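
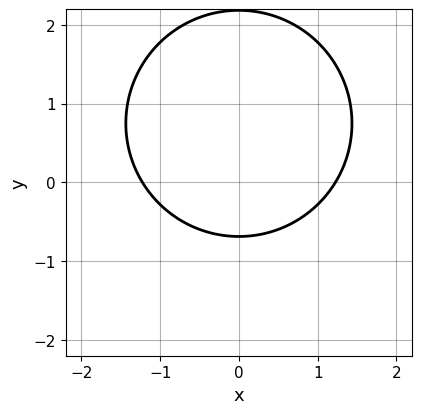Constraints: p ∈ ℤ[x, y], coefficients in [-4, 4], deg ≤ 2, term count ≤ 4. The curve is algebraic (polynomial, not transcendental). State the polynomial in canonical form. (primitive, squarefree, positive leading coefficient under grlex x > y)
First, the degree is 2 — the shape is more complex than any degree-1 curve.
Next, symmetries: mirror symmetry x ↦ −x ⇒ only even powers of x.
Finally, these observations pin down the coefficients.

2*x^2 + 2*y^2 - 3*y - 3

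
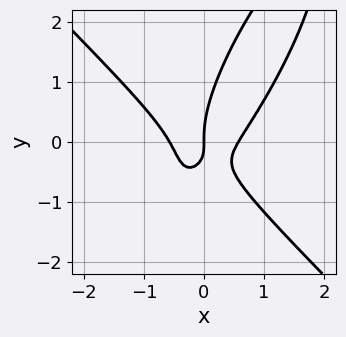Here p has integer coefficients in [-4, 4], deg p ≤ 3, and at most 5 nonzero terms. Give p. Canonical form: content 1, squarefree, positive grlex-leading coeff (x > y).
3*x^3 - 2*x*y^2 + y^3 - 2*x*y - x

(a) The degree is 3 — the shape is more complex than any degree-2 curve.
(b) From the visible intercepts: it crosses the x-axis at the gridline x = 0; it meets the y-axis at y = 0 (among the integer gridlines).
(c) Together with the visible shape, these determine p as stated.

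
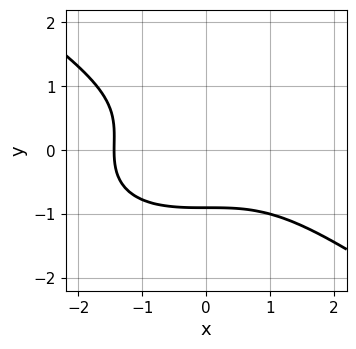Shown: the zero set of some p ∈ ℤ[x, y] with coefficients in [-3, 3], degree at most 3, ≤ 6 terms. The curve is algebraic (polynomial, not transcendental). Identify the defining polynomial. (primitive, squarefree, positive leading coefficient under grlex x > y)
x^3 + 3*y^3 - y^2 + 3

Degree: the shape is more complex than any degree-2 curve, so deg p = 3.
Solving for integer coefficients yields p as stated.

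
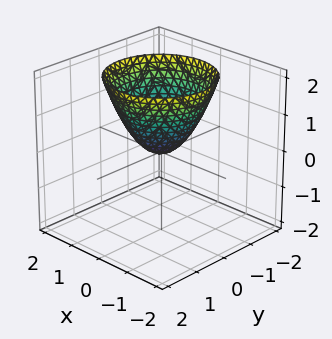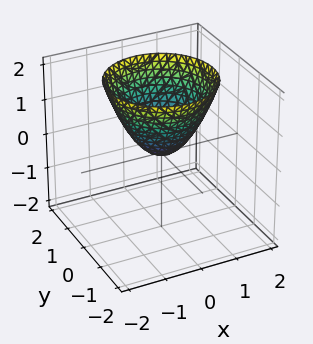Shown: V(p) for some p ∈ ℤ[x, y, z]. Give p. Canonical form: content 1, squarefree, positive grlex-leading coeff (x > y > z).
First, the degree is 2 — a paraboloid; a quadric.
Next, by symmetry, the z-axis is an axis of rotation, so x and y enter only as x² + y².
Next, against the integer gridlines: one y-axis crossing is at y = 0; it crosses the z-axis at the gridline z = 0; it crosses the x-axis at the gridline x = 0.
Finally, matching integer coefficients to the picture gives p.

x^2 + y^2 - z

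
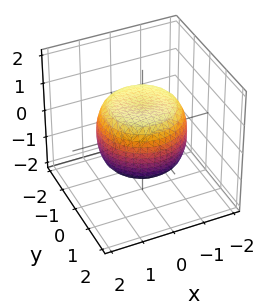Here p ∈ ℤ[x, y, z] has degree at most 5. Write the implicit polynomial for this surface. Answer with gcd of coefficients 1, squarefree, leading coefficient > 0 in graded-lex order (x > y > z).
First, degree: a generic line meets the surface in up to 4 points, so deg p = 4.
Then, by symmetry, the z-axis is an axis of rotation, so x and y enter only as x² + y².
Next, from the visible intercepts: the z-axis gridline crossings are at z ∈ {-1, 1}; a circular section at z = 0 has radius between 1 and 2.
Finally, fitting integer coefficients to these (and the overall shape) gives p.

2*x^4 + 4*x^2*y^2 + 2*y^4 - 2*x^2 - 2*y^2 + 3*z^2 - 3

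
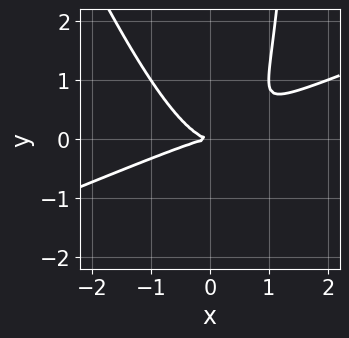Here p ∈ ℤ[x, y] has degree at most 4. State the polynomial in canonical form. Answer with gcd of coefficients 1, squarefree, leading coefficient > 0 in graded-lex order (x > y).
x^3 - 2*x^2*y - x*y^2 + 2*y^2

First, deg p = 3.
Next, from the visible intercepts: it crosses the x-axis at the gridline x = 0; it crosses the y-axis at the gridline y = 0.
Finally, matching integer coefficients to the picture gives p.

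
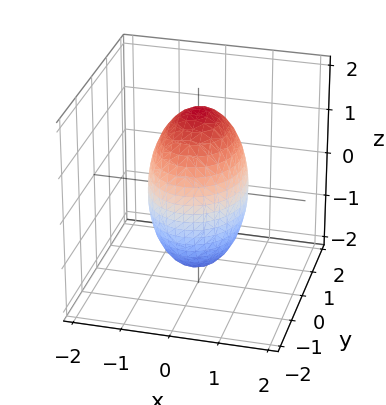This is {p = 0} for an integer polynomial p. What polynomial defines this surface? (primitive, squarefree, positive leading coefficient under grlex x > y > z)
The degree is 2 — bounded and convex; a quadric.
Symmetries: the z ↦ −z reflection is a symmetry, so z appears only in even powers; mirror symmetry y ↦ −y ⇒ only even powers of y; the x ↦ −x reflection is a symmetry, so x appears only in even powers.
Observable constraints: the x-axis gridline crossings are at x ∈ {-1, 1}.
Solving for integer coefficients yields p as stated.

3*x^2 + 2*y^2 + z^2 - 3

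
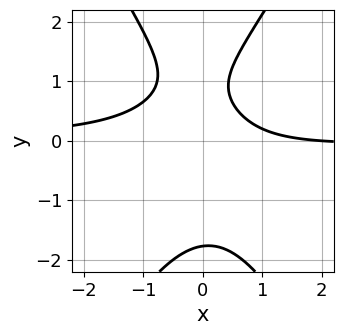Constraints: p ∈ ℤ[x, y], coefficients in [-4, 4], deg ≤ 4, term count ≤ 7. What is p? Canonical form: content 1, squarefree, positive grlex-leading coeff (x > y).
3*x^2*y - y^3 + x + 2*y - 2

First, degree: the shape is more complex than any degree-2 curve, so deg p = 3.
Then, reading off the gridlines: it crosses the x-axis at the gridline x = 2.
Finally, putting this together gives p.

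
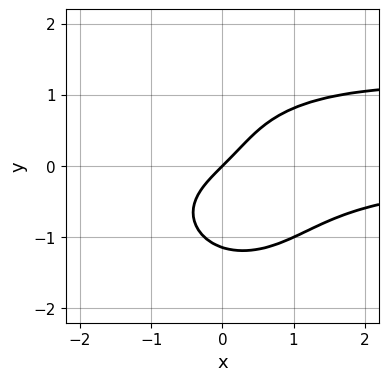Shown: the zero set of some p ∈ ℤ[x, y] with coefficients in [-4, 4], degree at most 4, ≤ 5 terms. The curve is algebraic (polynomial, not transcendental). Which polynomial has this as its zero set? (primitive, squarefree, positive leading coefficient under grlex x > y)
2*x^2*y^2 + 2*y^4 - 2*x^2*y - 3*x + 3*y

(a) deg p = 4. The shape is more complex than any degree-3 curve.
(b) Reading off the gridlines: it crosses the y-axis at the gridline y = 0; one x-axis crossing is at x = 0.
(c) Putting this together gives p.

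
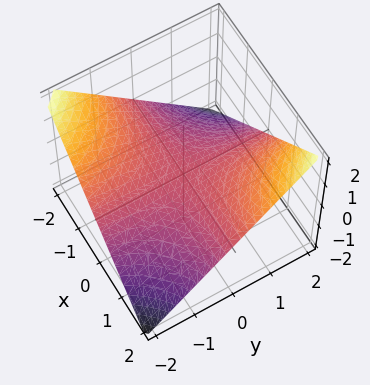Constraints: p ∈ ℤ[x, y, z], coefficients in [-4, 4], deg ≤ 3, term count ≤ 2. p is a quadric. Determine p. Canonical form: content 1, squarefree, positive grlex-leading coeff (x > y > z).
x*y - 2*z

1. deg p = 2. A hyperbolic paraboloid; a quadric.
2. Observable constraints: one z-axis crossing is at z = 0; every point of the x-axis in the box is on the surface; every point of the y-axis in the box is on the surface.
3. Solving for integer coefficients yields p as stated.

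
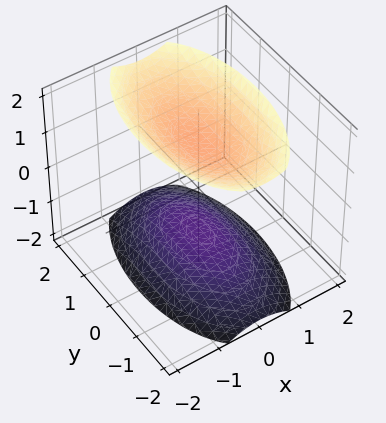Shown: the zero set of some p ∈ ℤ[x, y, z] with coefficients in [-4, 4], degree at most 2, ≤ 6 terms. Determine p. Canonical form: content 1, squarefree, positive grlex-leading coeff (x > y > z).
1. I count 2 distinct pieces.
2. deg p = 2.
3. Symmetries: the y ↦ −y reflection is a symmetry, so y appears only in even powers; the x ↦ −x reflection is a symmetry, so x appears only in even powers; the z ↦ −z reflection is a symmetry, so z appears only in even powers.
4. Observable constraints: the surface avoids every integer y-axis point in the box; it misses every integer gridline on the x-axis.
5. The integer polynomial consistent with all of this is the stated p.

3*x^2 + y^2 - 2*z^2 + 3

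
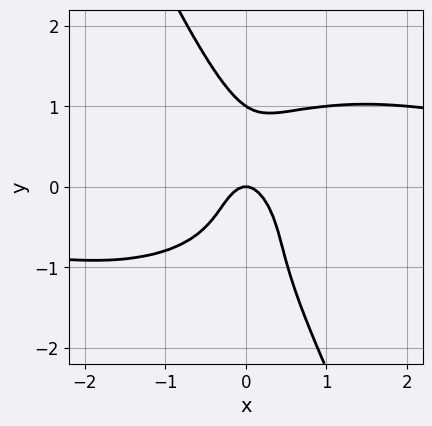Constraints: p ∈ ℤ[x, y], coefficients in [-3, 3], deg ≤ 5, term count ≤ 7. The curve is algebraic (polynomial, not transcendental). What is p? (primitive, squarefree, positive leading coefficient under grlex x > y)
The degree is 4 — a generic line meets the curve in up to 4 points.
Against the integer gridlines: it meets the x-axis at x = 0 (among the integer gridlines); among the integer gridlines, it crosses the y-axis at y ∈ {0, 1}.
Assembling these constraints gives the stated polynomial.

x^3*y + 2*x*y^3 + y^4 - 3*x^2 - y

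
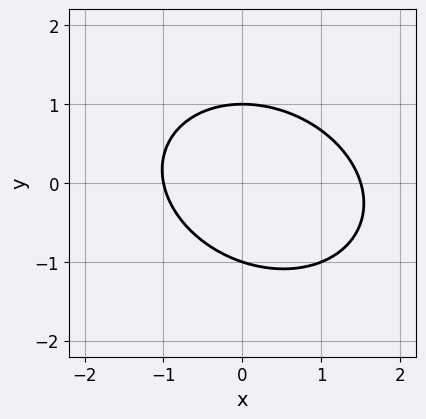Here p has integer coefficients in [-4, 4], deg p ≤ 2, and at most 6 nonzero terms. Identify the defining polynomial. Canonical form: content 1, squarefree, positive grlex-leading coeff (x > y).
2*x^2 + x*y + 3*y^2 - x - 3

(a) The degree is 2 — no degree-1 curve has this shape.
(b) Checking where it meets the axes: one x-axis crossing is at x = -1; among the integer gridlines, it crosses the y-axis at y ∈ {-1, 1}.
(c) Fitting integer coefficients to these (and the overall shape) gives p.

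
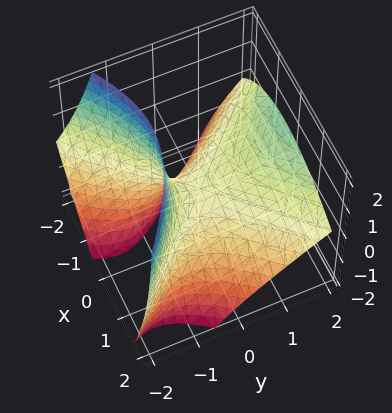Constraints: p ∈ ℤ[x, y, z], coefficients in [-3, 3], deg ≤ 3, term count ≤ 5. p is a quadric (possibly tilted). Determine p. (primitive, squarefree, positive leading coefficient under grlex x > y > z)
2*x^2 + x*z - 2*y^2 + 3*y*z + 3*z

(a) deg p = 2. A generic line meets the surface in up to 2 points.
(b) Observable constraints: one y-axis crossing is at y = 0; one x-axis crossing is at x = 0; it crosses the z-axis at the gridline z = 0.
(c) Fitting integer coefficients to these (and the overall shape) gives p.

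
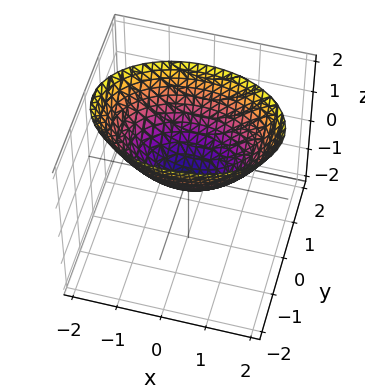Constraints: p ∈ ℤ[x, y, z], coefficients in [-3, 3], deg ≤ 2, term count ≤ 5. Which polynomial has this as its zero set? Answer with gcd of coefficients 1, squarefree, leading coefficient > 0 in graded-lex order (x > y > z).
(a) The degree is 2 — a single bowl opening along one axis; a quadric.
(b) Symmetries: it's symmetric under x → −x, forcing even powers of x; it's symmetric under y → −y, forcing even powers of y.
(c) Observable constraints: one z-axis crossing is at z = 0; it crosses the y-axis at the gridline y = 0.
(d) These observations pin down the coefficients.

x^2 + 2*y^2 - 2*z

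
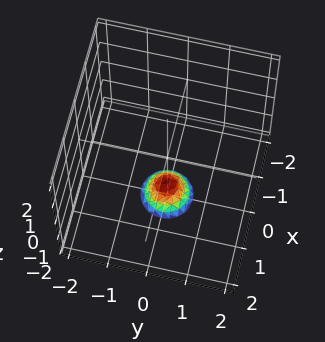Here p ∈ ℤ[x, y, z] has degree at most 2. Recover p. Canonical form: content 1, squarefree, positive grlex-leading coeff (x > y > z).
1. Degree: no degree-1 surface has this shape, so deg p = 2.
2. Symmetry: every cross-section ⟂ z is a circle, so x, y appear only via x² + y².
3. Checking where it meets the axes: a circular section at z = -2 has radius between 0 and 1; it misses every integer gridline on the x-axis; it misses every integer gridline on the y-axis.
4. Solving for integer coefficients yields p as stated.

3*x^2 + 3*y^2 + 2*z + 3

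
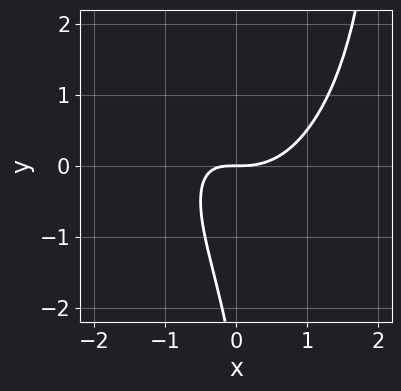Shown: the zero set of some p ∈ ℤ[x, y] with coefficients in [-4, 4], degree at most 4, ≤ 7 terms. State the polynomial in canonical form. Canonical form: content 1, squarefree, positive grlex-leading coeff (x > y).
1. deg p = 3. No degree-2 curve has this shape.
2. Against the integer gridlines: one x-axis crossing is at x = 0; it crosses the y-axis at the gridline y = 0.
3. These observations pin down the coefficients.

3*x^3 + x*y^2 - 3*x*y - y^2 - 3*y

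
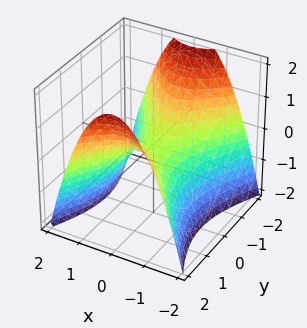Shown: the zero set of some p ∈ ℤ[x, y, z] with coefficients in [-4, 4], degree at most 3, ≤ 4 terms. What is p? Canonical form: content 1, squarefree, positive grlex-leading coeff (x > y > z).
First, the degree is 2 — a saddle surface; a quadric.
Then, symmetries: the y ↦ −y reflection is a symmetry, so y appears only in even powers; the x ↦ −x reflection is a symmetry, so x appears only in even powers.
Then, reading off the gridlines: it meets the y-axis at y = 0 (among the integer gridlines); one x-axis crossing is at x = 0.
Finally, matching integer coefficients to the picture gives p.

2*x^2 - y^2 + 2*z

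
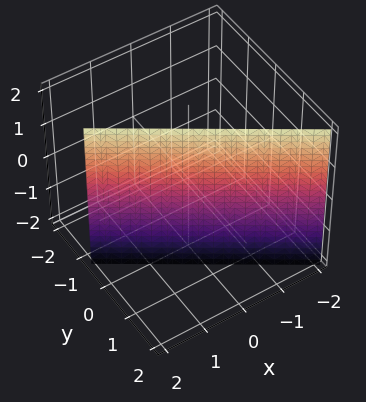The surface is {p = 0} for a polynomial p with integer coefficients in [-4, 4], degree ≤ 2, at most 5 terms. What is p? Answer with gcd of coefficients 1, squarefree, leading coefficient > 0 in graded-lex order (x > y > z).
First, the degree is 1 — every cross-section is a straight line — this is a plane.
Next, from the visible intercepts: it misses every integer gridline on the z-axis; it crosses the x-axis at the gridline x = 1.
Finally, solving for integer coefficients yields p as stated.

2*x + 3*y - 2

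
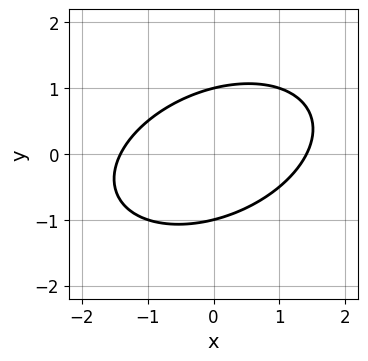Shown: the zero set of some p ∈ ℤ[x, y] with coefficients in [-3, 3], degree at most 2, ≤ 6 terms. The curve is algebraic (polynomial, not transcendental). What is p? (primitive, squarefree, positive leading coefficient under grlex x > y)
(a) Degree: a generic line meets the curve in up to 2 points, so deg p = 2.
(b) Checking where it meets the axes: among the integer gridlines, it crosses the y-axis at y ∈ {-1, 1}.
(c) Matching integer coefficients to the picture gives p.

x^2 - x*y + 2*y^2 - 2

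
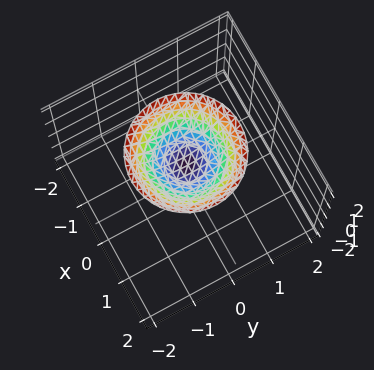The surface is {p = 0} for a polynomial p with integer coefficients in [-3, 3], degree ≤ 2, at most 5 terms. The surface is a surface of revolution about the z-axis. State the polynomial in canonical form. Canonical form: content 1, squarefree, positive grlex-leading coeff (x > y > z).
2*x^2 + 2*y^2 - 3*z + 3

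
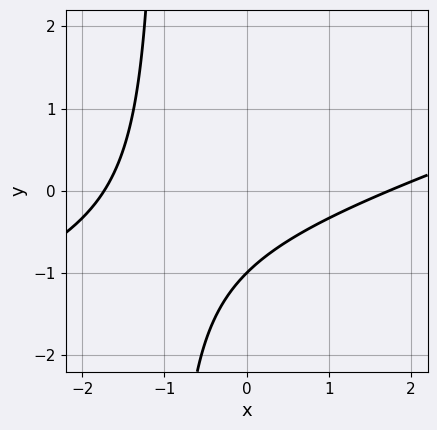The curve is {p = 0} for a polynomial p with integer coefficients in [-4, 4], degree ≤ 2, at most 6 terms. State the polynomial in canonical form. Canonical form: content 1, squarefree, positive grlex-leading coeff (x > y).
x^2 - 3*x*y - 3*y - 3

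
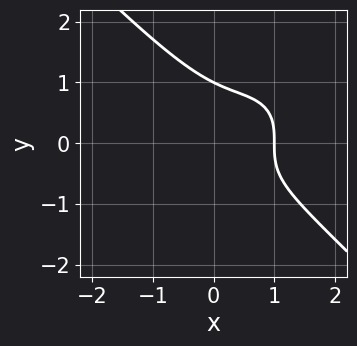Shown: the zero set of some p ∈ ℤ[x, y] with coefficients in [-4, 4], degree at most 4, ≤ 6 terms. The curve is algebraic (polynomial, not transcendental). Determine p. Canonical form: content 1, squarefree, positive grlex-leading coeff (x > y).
2*x^3 + 2*y^3 - 3*x^2 + 3*x - 2

deg p = 3. A generic line meets the curve in up to 3 points.
Checking where it meets the axes: it crosses the x-axis at the gridline x = 1; it crosses the y-axis at the gridline y = 1.
These observations pin down the coefficients.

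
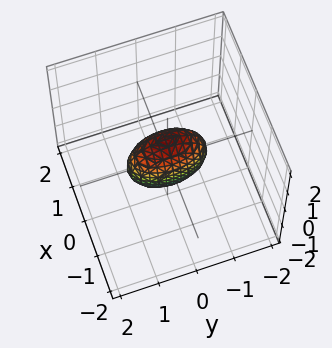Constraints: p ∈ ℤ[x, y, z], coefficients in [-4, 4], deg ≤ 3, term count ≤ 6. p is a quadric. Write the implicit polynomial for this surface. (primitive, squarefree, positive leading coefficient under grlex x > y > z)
First, degree: bounded and convex; a quadric, so deg p = 2.
Then, symmetries: it's symmetric under y → −y, forcing even powers of y; mirror symmetry x ↦ −x ⇒ only even powers of x; the z ↦ −z reflection is a symmetry, so z appears only in even powers.
Next, observable constraints: among the integer gridlines, it crosses the z-axis at z ∈ {-1, 1}; among the integer gridlines, it crosses the y-axis at y ∈ {-1, 1}.
Finally, assembling these constraints gives the stated polynomial.

3*x^2 + y^2 + z^2 - 1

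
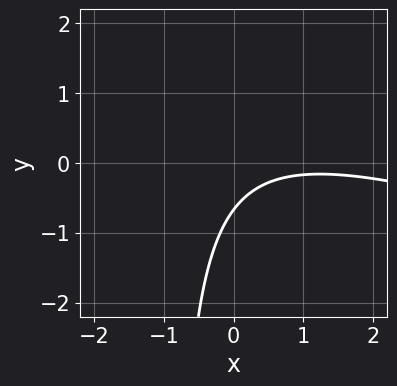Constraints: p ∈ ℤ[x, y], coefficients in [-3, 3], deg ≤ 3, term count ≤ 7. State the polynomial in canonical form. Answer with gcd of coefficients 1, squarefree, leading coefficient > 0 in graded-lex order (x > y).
x^2 + 3*x*y - 2*x + 3*y + 2

First, the degree is 2 — a generic line meets the curve in up to 2 points.
Next, from the visible intercepts: no x-intercept at any integer in the box.
Finally, these observations pin down the coefficients.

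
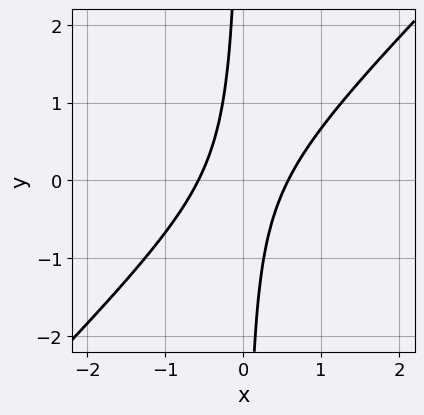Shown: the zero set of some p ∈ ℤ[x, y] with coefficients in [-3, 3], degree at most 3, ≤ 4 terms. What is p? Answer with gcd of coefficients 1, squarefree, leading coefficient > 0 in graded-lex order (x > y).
3*x^2 - 3*x*y - 1

First, deg p = 2. A generic line meets the curve in up to 2 points.
Next, from the axis intercepts and sections: the curve avoids every integer y-axis point in the box.
Finally, the integer polynomial consistent with all of this is the stated p.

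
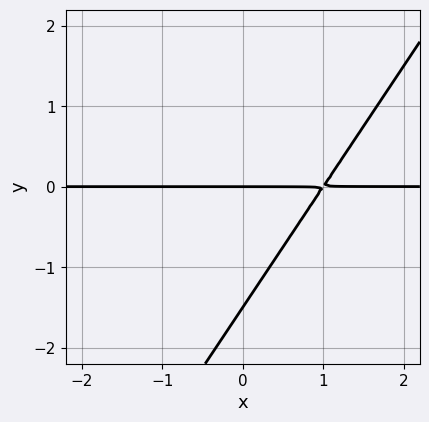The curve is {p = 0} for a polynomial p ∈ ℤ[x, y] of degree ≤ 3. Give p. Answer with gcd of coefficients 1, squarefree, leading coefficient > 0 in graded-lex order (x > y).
3*x*y - 2*y^2 - 3*y

First, degree: no degree-1 curve has this shape, so deg p = 2.
Then, observable constraints: one y-axis crossing is at y = 0; every point of the x-axis in the box is on the curve.
Finally, together with the visible shape, these determine p as stated.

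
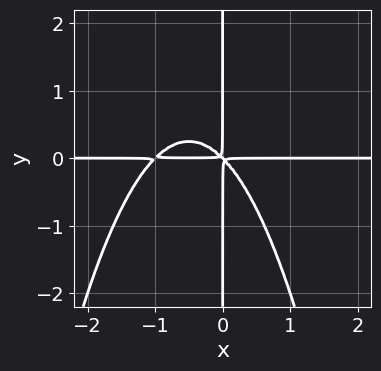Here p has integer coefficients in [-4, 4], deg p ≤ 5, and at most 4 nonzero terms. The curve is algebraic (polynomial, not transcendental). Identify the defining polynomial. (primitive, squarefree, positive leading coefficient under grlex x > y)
x^3*y + x^2*y + x*y^2

(a) The degree is 4 — no degree-3 curve has this shape.
(b) From the axis intercepts and sections: every point of the x-axis in the box is on the curve; the visible y-axis segment lies entirely on the curve.
(c) Together with the visible shape, these determine p as stated.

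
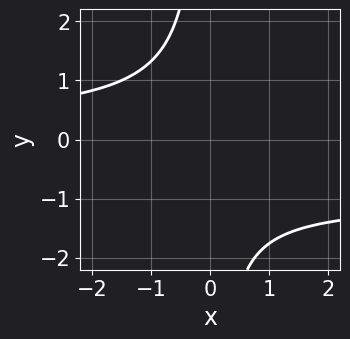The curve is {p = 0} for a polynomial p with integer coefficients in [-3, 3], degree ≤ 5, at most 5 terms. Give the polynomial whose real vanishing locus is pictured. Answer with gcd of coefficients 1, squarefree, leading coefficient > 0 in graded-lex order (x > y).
1. The degree is 4 — the shape is more complex than any degree-3 curve.
2. Observable constraints: it misses every integer gridline on the x-axis; it misses every integer gridline on the y-axis.
3. Matching integer coefficients to the picture gives p.

x*y^3 + x*y^2 + y^2 + y + 1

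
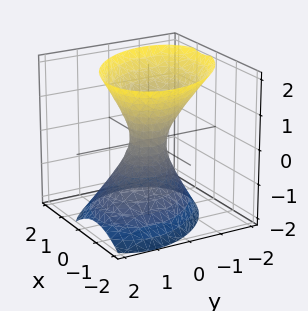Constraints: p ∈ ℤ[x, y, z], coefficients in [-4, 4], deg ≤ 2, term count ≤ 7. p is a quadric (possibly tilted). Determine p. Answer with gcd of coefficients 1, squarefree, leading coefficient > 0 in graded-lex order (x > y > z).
deg p = 2. The shape is more complex than any degree-1 surface.
Observable constraints: no z-intercept at any integer in the box.
Fitting integer coefficients to these (and the overall shape) gives p.

3*x^2 + 2*x*y + 3*y^2 + y*z - 2*z^2 - 1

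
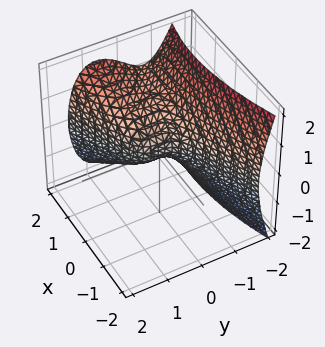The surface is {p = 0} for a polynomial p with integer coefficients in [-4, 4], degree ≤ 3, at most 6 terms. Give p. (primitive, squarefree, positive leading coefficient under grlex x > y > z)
x^2*y - 3*y^3 - 2*z^2 + 2*x

First, degree: no degree-2 surface has this shape, so deg p = 3.
Next, checking where it meets the axes: it meets the z-axis at z = 0 (among the integer gridlines); one y-axis crossing is at y = 0; one x-axis crossing is at x = 0.
Finally, together with the visible shape, these determine p as stated.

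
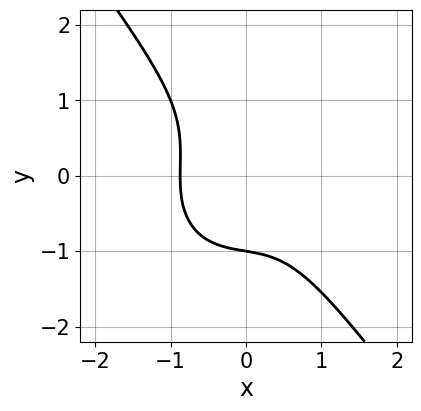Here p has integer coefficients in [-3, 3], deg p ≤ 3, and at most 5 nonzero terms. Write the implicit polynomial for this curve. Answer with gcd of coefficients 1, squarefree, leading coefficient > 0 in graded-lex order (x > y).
First, degree: a generic line meets the curve in up to 3 points, so deg p = 3.
Next, reading off the gridlines: it meets the y-axis at y = -1 (among the integer gridlines).
Finally, fitting integer coefficients to these (and the overall shape) gives p.

3*x^3 + x*y^2 + 2*y^3 + 2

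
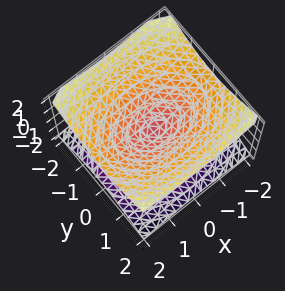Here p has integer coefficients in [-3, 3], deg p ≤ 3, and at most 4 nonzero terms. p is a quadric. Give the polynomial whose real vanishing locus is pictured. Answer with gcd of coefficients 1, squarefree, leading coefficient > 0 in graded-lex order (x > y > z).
Degree: two nappes meeting at a single point; a quadric, so deg p = 2.
Symmetries: the z ↦ −z reflection is a symmetry, so z appears only in even powers; it's symmetric under x → −x, forcing even powers of x; mirror symmetry y ↦ −y ⇒ only even powers of y.
Reading off the gridlines: it crosses the z-axis at the gridline z = 0; it meets the x-axis at x = 0 (among the integer gridlines).
Fitting integer coefficients to these (and the overall shape) gives p.

x^2 + 2*y^2 - 3*z^2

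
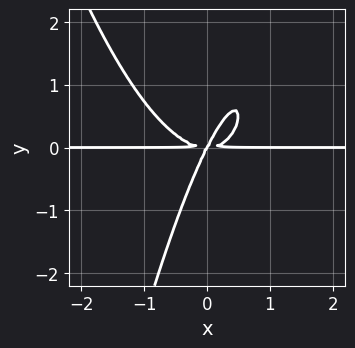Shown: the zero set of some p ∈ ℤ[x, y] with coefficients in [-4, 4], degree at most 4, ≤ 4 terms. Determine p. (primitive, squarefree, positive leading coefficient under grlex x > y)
First, degree: the shape is more complex than any degree-3 curve, so deg p = 4.
Next, reading off the gridlines: the visible x-axis segment lies entirely on the curve; one y-axis crossing is at y = 0.
Finally, assembling these constraints gives the stated polynomial.

2*x^3*y - 2*x*y^2 + y^3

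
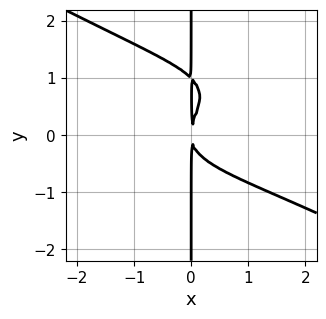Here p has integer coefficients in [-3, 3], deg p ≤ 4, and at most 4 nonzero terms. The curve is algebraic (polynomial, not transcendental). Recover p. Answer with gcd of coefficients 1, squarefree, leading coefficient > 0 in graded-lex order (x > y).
x^3*y - 3*x*y^3 + 3*x*y^2 - 3*x^2

First, the degree is 4 — no degree-3 curve has this shape.
Then, reading off the gridlines: every point of the y-axis in the box is on the curve.
Finally, fitting integer coefficients to these (and the overall shape) gives p.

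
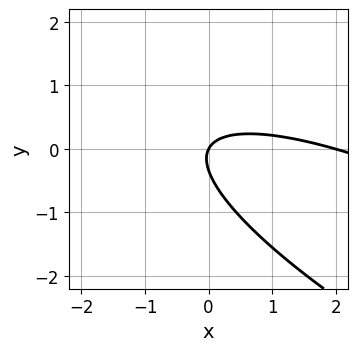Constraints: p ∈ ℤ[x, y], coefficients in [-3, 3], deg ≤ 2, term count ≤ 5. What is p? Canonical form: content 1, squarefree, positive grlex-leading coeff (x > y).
x^2 + 3*x*y + 3*y^2 - 2*x + y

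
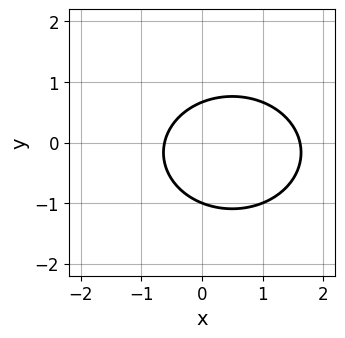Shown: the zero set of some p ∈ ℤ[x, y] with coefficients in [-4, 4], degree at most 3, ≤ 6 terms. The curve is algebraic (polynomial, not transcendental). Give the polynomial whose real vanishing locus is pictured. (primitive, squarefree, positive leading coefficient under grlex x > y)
First, degree: no degree-1 curve has this shape, so deg p = 2.
Next, reading off the gridlines: it meets the y-axis at y = -1 (among the integer gridlines).
Finally, together with the visible shape, these determine p as stated.

2*x^2 + 3*y^2 - 2*x + y - 2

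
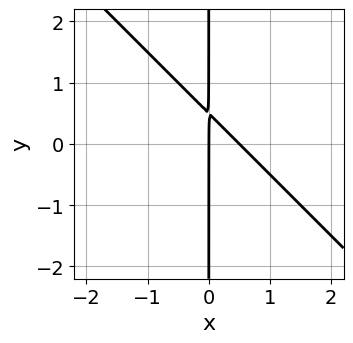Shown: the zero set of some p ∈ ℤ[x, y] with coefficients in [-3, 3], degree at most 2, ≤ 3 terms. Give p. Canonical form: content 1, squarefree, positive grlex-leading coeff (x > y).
2*x^2 + 2*x*y - x

(a) The degree is 2 — the shape is more complex than any degree-1 curve.
(b) Reading off the gridlines: it meets the x-axis at x = 0 (among the integer gridlines); the visible y-axis segment lies entirely on the curve.
(c) These observations pin down the coefficients.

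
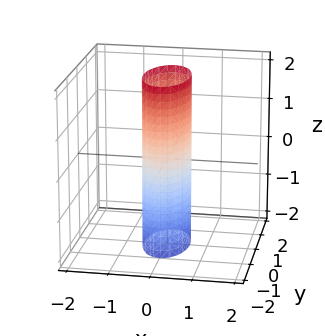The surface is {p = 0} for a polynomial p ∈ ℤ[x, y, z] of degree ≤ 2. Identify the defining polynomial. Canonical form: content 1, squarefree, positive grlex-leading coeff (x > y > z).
3*x^2 + y^2 - 1

1. The degree is 2 — a cylinder; a quadric.
2. Symmetries: the x ↦ −x reflection is a symmetry, so x appears only in even powers; it's symmetric under y → −y, forcing even powers of y; mirror symmetry z ↦ −z ⇒ only even powers of z.
3. Observable constraints: the surface avoids every integer z-axis point in the box; among the integer gridlines, it crosses the y-axis at y ∈ {-1, 1}.
4. Assembling these constraints gives the stated polynomial.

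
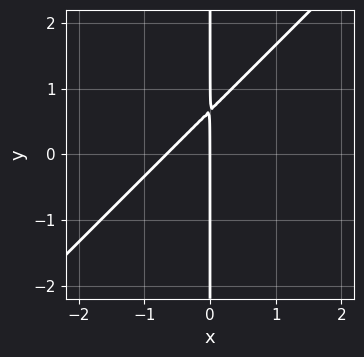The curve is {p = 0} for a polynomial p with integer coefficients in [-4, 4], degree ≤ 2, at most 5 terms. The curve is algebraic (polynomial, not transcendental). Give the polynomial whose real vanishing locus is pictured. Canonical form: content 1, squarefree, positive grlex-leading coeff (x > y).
(a) Degree: the shape is more complex than any degree-1 curve, so deg p = 2.
(b) From the axis intercepts and sections: one x-axis crossing is at x = 0; the visible y-axis segment lies entirely on the curve.
(c) Matching integer coefficients to the picture gives p.

3*x^2 - 3*x*y + 2*x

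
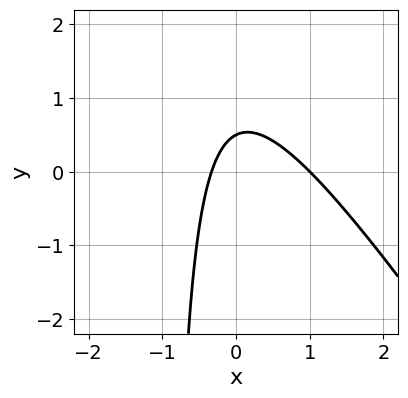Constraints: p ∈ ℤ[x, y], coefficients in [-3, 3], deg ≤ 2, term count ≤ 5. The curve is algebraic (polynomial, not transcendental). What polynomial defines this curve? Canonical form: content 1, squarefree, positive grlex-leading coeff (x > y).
First, deg p = 2. No degree-1 curve has this shape.
Next, reading off the gridlines: it crosses the x-axis at the gridline x = 1.
Finally, solving for integer coefficients yields p as stated.

3*x^2 + 2*x*y - 2*x + 2*y - 1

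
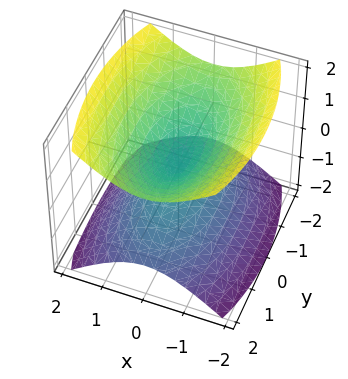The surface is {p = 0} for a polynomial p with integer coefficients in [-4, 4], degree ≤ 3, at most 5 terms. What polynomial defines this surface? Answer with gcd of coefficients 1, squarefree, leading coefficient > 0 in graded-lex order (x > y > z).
3*x^2 + y^2 - 3*z^2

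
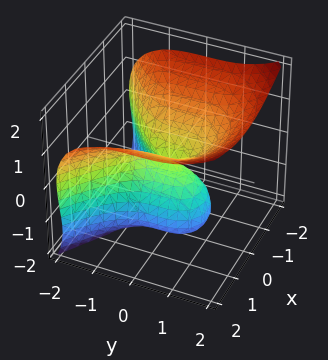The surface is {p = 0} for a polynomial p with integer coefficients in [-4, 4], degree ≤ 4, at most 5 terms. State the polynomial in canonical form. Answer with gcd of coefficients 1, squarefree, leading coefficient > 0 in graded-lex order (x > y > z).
y^3 - z^3 + 2*x^2 - 2*z^2

(a) deg p = 3.
(b) Reading off the gridlines: it crosses the y-axis at the gridline y = 0; among the integer gridlines, it crosses the z-axis at z ∈ {-2, 0}; it meets the x-axis at x = 0 (among the integer gridlines).
(c) Solving for integer coefficients yields p as stated.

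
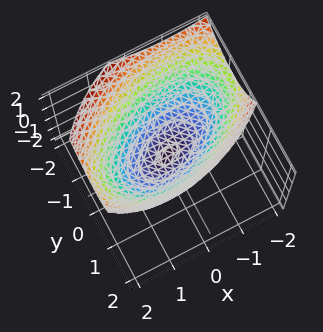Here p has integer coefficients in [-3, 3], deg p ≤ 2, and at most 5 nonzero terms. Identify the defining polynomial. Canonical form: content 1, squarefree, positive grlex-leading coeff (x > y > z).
x^2 - x*y + 2*y^2 + y*z - 3*z

(a) The degree is 2 — a generic line meets the surface in up to 2 points.
(b) Observable constraints: it meets the y-axis at y = 0 (among the integer gridlines); it meets the x-axis at x = 0 (among the integer gridlines); it crosses the z-axis at the gridline z = 0.
(c) Assembling these constraints gives the stated polynomial.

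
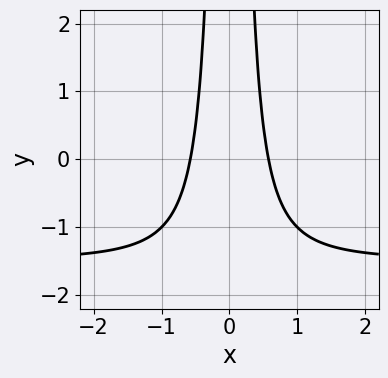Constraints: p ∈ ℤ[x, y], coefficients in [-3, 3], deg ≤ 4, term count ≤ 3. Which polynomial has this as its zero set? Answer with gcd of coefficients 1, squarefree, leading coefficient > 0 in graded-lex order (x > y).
2*x^2*y + 3*x^2 - 1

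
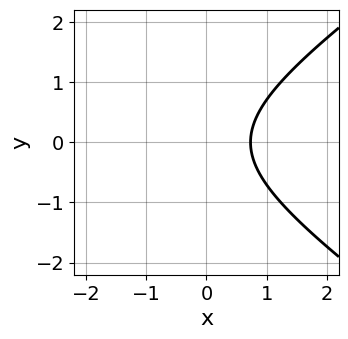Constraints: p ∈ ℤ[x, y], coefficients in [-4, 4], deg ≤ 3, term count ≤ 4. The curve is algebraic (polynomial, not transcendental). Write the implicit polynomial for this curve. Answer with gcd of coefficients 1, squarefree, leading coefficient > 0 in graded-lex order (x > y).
x^2 - 2*y^2 + 2*x - 2

deg p = 2. The shape is more complex than any degree-1 curve.
Symmetries: the y ↦ −y reflection is a symmetry, so y appears only in even powers.
From the visible intercepts: it misses every integer gridline on the y-axis.
Matching integer coefficients to the picture gives p.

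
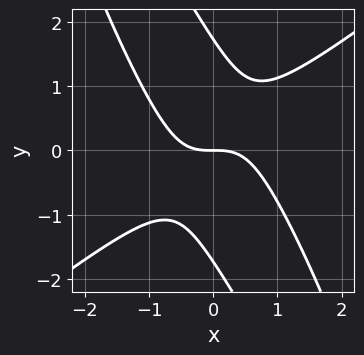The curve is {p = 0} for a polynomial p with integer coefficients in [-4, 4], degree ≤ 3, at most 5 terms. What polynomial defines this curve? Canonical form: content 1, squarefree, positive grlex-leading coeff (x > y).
1. The degree is 3 — the shape is more complex than any degree-2 curve.
2. Checking where it meets the axes: it crosses the y-axis at the gridline y = 0; one x-axis crossing is at x = 0.
3. Fitting integer coefficients to these (and the overall shape) gives p.

3*x^3 - x^2*y - 3*x*y^2 - y^3 + 3*y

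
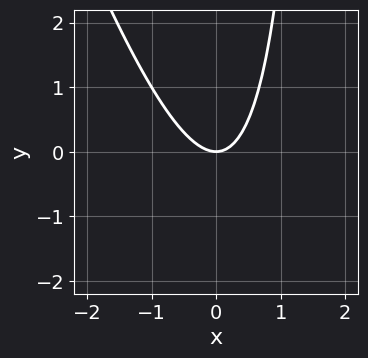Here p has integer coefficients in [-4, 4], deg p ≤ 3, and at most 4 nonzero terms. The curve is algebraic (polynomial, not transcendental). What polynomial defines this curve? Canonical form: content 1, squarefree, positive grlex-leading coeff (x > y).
3*x^2 + x*y - 2*y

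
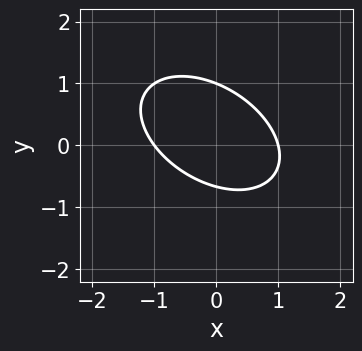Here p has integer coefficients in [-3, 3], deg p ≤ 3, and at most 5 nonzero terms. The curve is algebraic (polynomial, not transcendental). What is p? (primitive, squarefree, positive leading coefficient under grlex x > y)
2*x^2 + 2*x*y + 3*y^2 - y - 2

First, degree: a generic line meets the curve in up to 2 points, so deg p = 2.
Next, from the axis intercepts and sections: one y-axis crossing is at y = 1; the x-axis gridline crossings are at x ∈ {-1, 1}.
Finally, fitting integer coefficients to these (and the overall shape) gives p.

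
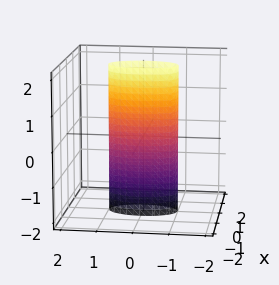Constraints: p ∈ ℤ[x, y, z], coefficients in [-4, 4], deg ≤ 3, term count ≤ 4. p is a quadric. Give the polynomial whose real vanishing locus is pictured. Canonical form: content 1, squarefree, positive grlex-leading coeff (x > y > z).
3*x^2 + y^2 - 1

First, the degree is 2 — a cylinder; a quadric.
Next, symmetries: mirror symmetry z ↦ −z ⇒ only even powers of z; the x ↦ −x reflection is a symmetry, so x appears only in even powers; the y ↦ −y reflection is a symmetry, so y appears only in even powers.
Then, against the integer gridlines: the y-axis gridline crossings are at y ∈ {-1, 1}; no z-intercept at any integer in the box.
Finally, the integer polynomial consistent with all of this is the stated p.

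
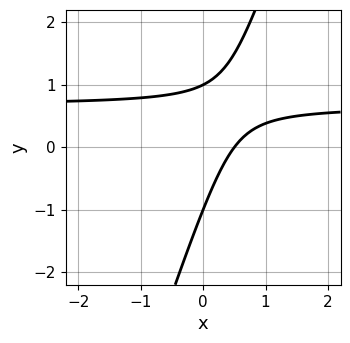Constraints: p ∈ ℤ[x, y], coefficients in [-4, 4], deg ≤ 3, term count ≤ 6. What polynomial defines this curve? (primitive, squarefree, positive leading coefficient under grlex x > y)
3*x*y - y^2 - 2*x + 1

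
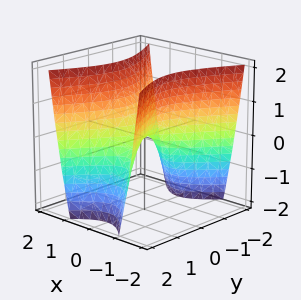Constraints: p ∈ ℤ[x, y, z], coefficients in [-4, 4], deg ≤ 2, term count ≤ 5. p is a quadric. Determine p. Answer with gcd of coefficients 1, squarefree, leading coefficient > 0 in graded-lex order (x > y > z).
2*x^2 - y^2 - z

First, degree: a saddle surface; a quadric, so deg p = 2.
Next, symmetries: it's symmetric under x → −x, forcing even powers of x; it's symmetric under y → −y, forcing even powers of y.
Then, against the integer gridlines: it meets the z-axis at z = 0 (among the integer gridlines); it meets the y-axis at y = 0 (among the integer gridlines); it crosses the x-axis at the gridline x = 0.
Finally, fitting integer coefficients to these (and the overall shape) gives p.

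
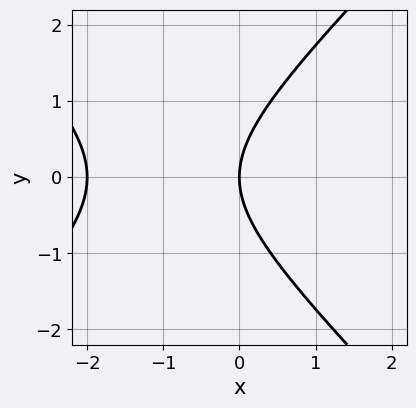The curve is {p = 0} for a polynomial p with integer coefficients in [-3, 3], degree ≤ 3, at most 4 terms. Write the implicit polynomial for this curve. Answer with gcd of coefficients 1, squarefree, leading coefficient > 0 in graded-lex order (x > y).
x^2 - y^2 + 2*x

(a) Degree: no degree-1 curve has this shape, so deg p = 2.
(b) Symmetries: mirror symmetry y ↦ −y ⇒ only even powers of y.
(c) From the visible intercepts: it crosses the y-axis at the gridline y = 0; among the integer gridlines, it crosses the x-axis at x ∈ {-2, 0}.
(d) Together with the visible shape, these determine p as stated.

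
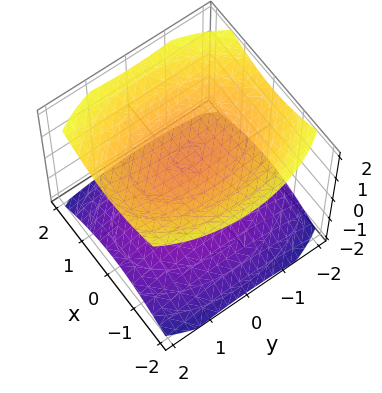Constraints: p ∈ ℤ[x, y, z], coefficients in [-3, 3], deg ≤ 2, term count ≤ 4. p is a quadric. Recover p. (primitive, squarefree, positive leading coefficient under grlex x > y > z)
There are 2 components. They look like related sheets of one shape, so recover p as a whole.
deg p = 2. Two separate bowl-shaped sheets opening away from each other; a quadric.
Symmetries: it's symmetric under x → −x, forcing even powers of x; it's symmetric under z → −z, forcing even powers of z; it's symmetric under y → −y, forcing even powers of y.
From the axis intercepts and sections: the z-axis gridline crossings are at z ∈ {-1, 1}; no x-intercept at any integer in the box; no y-intercept at any integer in the box.
Solving for integer coefficients yields p as stated.

2*x^2 + y^2 - 3*z^2 + 3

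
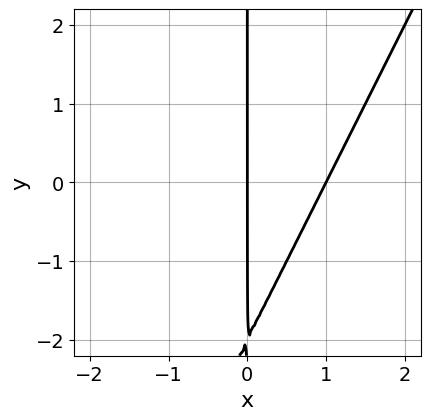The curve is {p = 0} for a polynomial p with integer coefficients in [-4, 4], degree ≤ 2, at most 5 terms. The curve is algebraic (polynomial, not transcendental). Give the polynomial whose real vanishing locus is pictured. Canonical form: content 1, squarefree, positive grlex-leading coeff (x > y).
First, degree: a generic line meets the curve in up to 2 points, so deg p = 2.
Then, reading off the gridlines: the visible y-axis segment lies entirely on the curve; among the integer gridlines, it crosses the x-axis at x ∈ {0, 1}.
Finally, putting this together gives p.

2*x^2 - x*y - 2*x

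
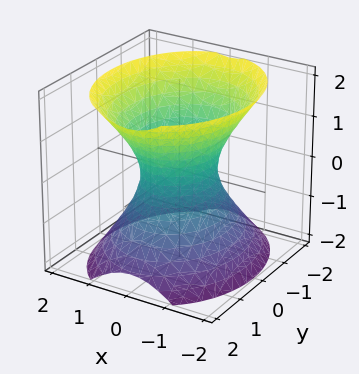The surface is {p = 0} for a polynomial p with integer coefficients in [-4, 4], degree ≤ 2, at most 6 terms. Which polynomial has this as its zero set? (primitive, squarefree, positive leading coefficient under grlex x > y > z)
3*x^2 + 2*y^2 - 2*z^2 - 2

(a) deg p = 2.
(b) Symmetries: it's symmetric under z → −z, forcing even powers of z; mirror symmetry y ↦ −y ⇒ only even powers of y; mirror symmetry x ↦ −x ⇒ only even powers of x.
(c) Against the integer gridlines: the surface avoids every integer z-axis point in the box; the y-axis gridline crossings are at y ∈ {-1, 1}.
(d) Putting this together gives p.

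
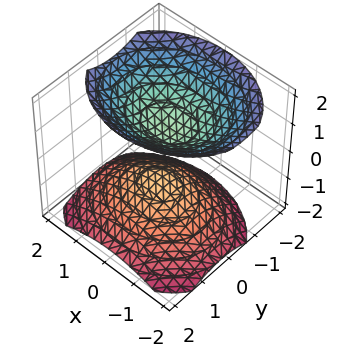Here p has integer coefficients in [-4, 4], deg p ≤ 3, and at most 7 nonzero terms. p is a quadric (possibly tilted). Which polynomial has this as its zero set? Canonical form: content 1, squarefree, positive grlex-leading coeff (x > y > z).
First, I count 2 distinct pieces. Treating them together as one polynomial.
Next, the degree is 2 — no degree-1 surface has this shape.
Then, from the visible intercepts: it misses every integer gridline on the y-axis; the surface avoids every integer x-axis point in the box.
Finally, assembling these constraints gives the stated polynomial.

2*x^2 + 3*y^2 + y*z - 3*z^2 + 2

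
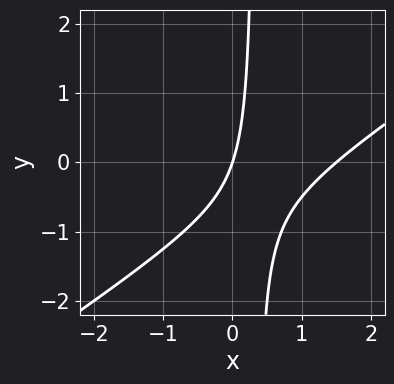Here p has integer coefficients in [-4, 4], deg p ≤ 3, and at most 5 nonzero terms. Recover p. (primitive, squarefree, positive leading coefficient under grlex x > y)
2*x^2 - 3*x*y - 3*x + y

First, deg p = 2. The shape is more complex than any degree-1 curve.
Next, against the integer gridlines: it meets the y-axis at y = 0 (among the integer gridlines); it crosses the x-axis at the gridline x = 0.
Finally, matching integer coefficients to the picture gives p.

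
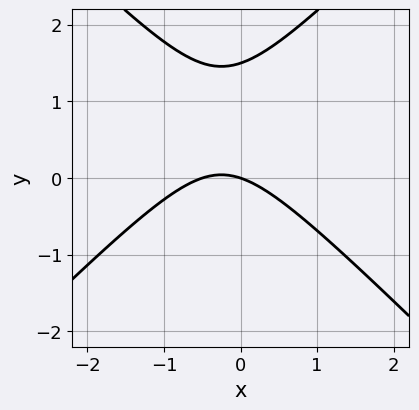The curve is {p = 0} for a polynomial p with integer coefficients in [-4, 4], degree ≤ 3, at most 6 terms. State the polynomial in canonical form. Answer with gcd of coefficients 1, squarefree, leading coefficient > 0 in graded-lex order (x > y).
2*x^2 - 2*y^2 + x + 3*y

1. Degree: a generic line meets the curve in up to 2 points, so deg p = 2.
2. From the axis intercepts and sections: it meets the x-axis at x = 0 (among the integer gridlines); it meets the y-axis at y = 0 (among the integer gridlines).
3. Putting this together gives p.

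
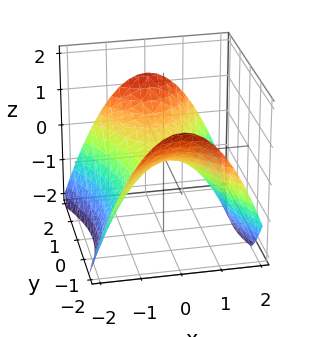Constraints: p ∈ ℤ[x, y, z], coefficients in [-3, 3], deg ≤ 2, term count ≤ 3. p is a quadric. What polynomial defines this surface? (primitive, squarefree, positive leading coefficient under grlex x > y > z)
1. Degree: a saddle surface; a quadric, so deg p = 2.
2. Symmetries: mirror symmetry y ↦ −y ⇒ only even powers of y; mirror symmetry x ↦ −x ⇒ only even powers of x.
3. From the visible intercepts: it meets the y-axis at y = 0 (among the integer gridlines); one z-axis crossing is at z = 0.
4. Assembling these constraints gives the stated polynomial.

2*x^2 - y^2 + 3*z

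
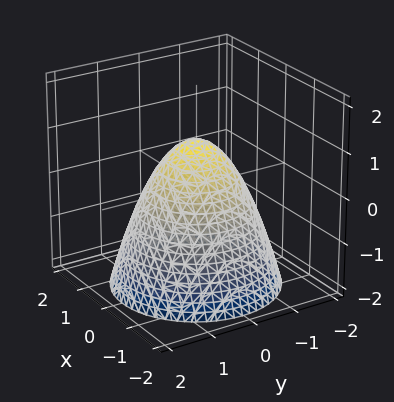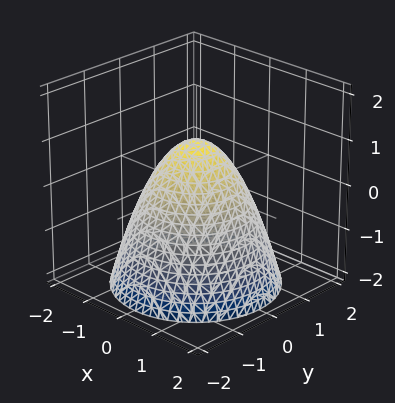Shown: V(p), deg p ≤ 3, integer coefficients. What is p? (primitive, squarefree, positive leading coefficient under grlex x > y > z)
x^2 + y^2 + z - 1

1. Degree: the shape is more complex than any degree-1 surface, so deg p = 2.
2. By symmetry, the surface is invariant under rotation about z: p = q(x² + y², z).
3. From the axis intercepts and sections: the y-axis gridline crossings are at y ∈ {-1, 1}; a circular section at z = 0 has radius exactly 1; the x-axis gridline crossings are at x ∈ {-1, 1}.
4. The integer polynomial consistent with all of this is the stated p. Check: (0, 0, 1) on the z-axis lies on the surface, and p(0, 0, 1) = 0. ✓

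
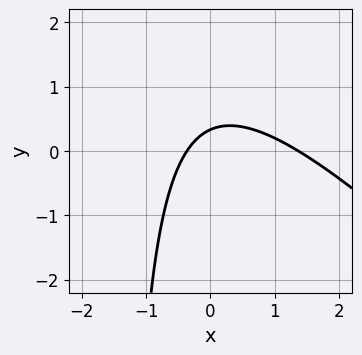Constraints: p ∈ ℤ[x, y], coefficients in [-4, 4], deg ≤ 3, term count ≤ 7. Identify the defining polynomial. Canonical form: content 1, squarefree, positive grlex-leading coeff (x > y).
2*x^2 + 2*x*y - 2*x + 3*y - 1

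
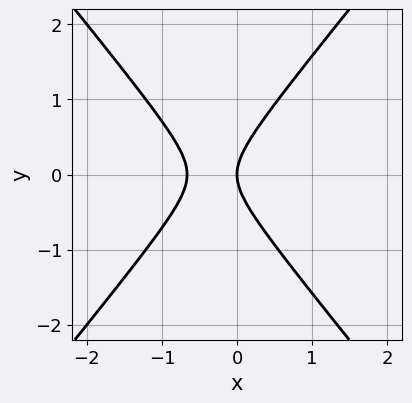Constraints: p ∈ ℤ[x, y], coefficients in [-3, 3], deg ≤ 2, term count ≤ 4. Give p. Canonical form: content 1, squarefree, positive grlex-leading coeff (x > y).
1. deg p = 2. No degree-1 curve has this shape.
2. Symmetries: mirror symmetry y ↦ −y ⇒ only even powers of y.
3. Reading off the gridlines: it crosses the x-axis at the gridline x = 0; it crosses the y-axis at the gridline y = 0.
4. Fitting integer coefficients to these (and the overall shape) gives p.

3*x^2 - 2*y^2 + 2*x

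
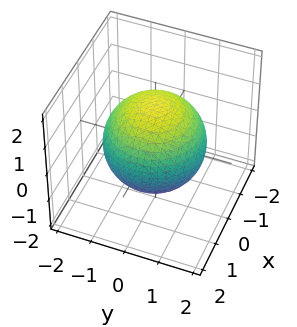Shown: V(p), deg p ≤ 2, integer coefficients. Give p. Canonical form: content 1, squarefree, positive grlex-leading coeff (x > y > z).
x^2 + y^2 + z^2 - 2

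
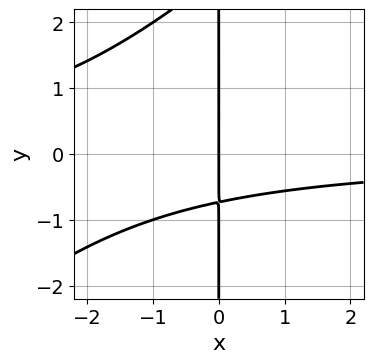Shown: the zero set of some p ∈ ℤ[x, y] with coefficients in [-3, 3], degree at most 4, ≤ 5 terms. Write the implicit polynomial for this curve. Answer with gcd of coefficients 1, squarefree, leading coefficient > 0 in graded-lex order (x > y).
1. The degree is 3 — the shape is more complex than any degree-2 curve.
2. From the visible intercepts: every point of the y-axis in the box is on the curve; it crosses the x-axis at the gridline x = 0.
3. Assembling these constraints gives the stated polynomial.

x^2*y - x*y^2 + 2*x*y + 2*x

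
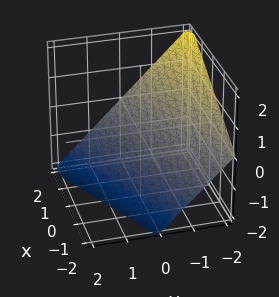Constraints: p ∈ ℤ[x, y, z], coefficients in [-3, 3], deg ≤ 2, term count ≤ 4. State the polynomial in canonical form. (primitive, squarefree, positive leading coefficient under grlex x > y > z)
x - 2*y - 2*z - 2

First, the degree is 1 — every cross-section is a straight line — this is a plane.
Next, against the integer gridlines: it crosses the x-axis at the gridline x = 2; it crosses the z-axis at the gridline z = -1.
Finally, putting this together gives p. Check: (0, -1, 0) on the y-axis lies on the surface, and p(0, -1, 0) = 0. ✓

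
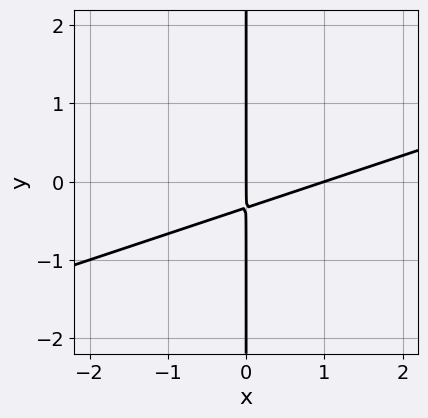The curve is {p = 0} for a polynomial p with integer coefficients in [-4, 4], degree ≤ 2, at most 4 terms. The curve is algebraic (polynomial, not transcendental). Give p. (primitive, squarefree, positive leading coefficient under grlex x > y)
(a) Degree: a generic line meets the curve in up to 2 points, so deg p = 2.
(b) From the axis intercepts and sections: every point of the y-axis in the box is on the curve; among the integer gridlines, it crosses the x-axis at x ∈ {0, 1}.
(c) Together with the visible shape, these determine p as stated.

x^2 - 3*x*y - x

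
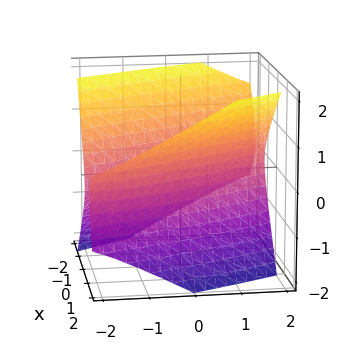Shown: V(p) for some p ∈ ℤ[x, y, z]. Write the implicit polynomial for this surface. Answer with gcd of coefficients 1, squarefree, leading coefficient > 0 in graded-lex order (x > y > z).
3*x^2 + 3*x*y - x*z + y^2 - 3*z^2 - 2

There are 2 components. Treating them together as one polynomial.
Degree: no degree-1 surface has this shape, so deg p = 2.
From the visible intercepts: it misses every integer gridline on the z-axis.
The integer polynomial consistent with all of this is the stated p.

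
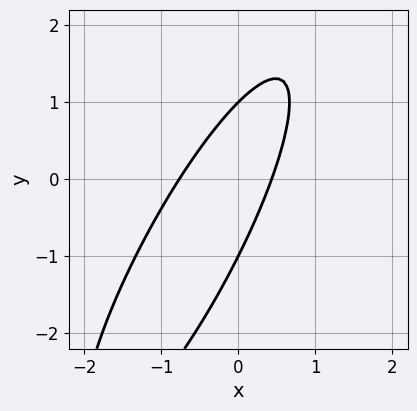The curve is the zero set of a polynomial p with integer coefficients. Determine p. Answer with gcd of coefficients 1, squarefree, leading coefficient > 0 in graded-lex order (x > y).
3*x^2 - 3*x*y + y^2 + x - 1

First, degree: no degree-1 curve has this shape, so deg p = 2.
Then, from the axis intercepts and sections: among the integer gridlines, it crosses the y-axis at y ∈ {-1, 1}.
Finally, the integer polynomial consistent with all of this is the stated p.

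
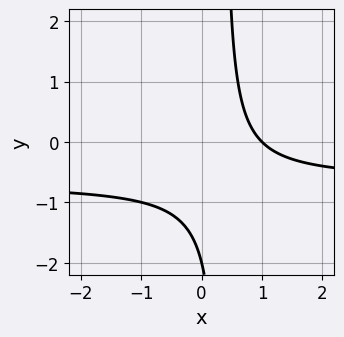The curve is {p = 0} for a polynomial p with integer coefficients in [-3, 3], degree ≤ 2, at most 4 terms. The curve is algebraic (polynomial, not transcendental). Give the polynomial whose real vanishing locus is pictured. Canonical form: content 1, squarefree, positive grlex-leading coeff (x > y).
3*x*y + 2*x - y - 2

1. Degree: a generic line meets the curve in up to 2 points, so deg p = 2.
2. From the axis intercepts and sections: it meets the x-axis at x = 1 (among the integer gridlines); it meets the y-axis at y = -2 (among the integer gridlines).
3. Matching integer coefficients to the picture gives p.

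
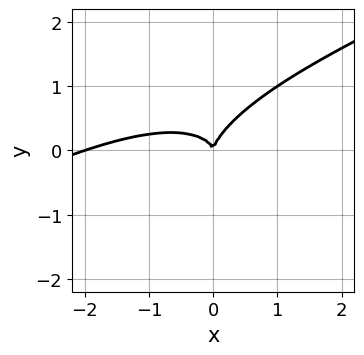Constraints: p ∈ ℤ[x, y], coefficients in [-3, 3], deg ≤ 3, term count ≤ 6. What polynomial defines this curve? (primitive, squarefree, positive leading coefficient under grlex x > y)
x^3 - 3*x^2*y + 3*x*y^2 - 3*y^3 + 2*x^2

deg p = 3.
From the axis intercepts and sections: one y-axis crossing is at y = 0; the x-axis gridline crossings are at x ∈ {-2, 0}.
Solving for integer coefficients yields p as stated.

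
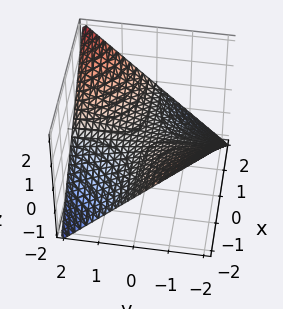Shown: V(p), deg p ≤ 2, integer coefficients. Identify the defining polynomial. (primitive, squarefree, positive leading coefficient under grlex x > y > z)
x*y - 2*z

First, the degree is 2 — a hyperbolic paraboloid; a quadric.
Next, checking where it meets the axes: one z-axis crossing is at z = 0; the visible x-axis segment lies entirely on the surface.
Finally, together with the visible shape, these determine p as stated.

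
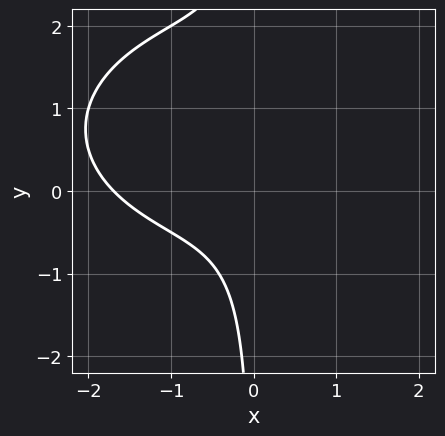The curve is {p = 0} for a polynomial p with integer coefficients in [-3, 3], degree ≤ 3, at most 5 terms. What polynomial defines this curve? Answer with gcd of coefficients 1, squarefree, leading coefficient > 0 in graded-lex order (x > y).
First, deg p = 3. The shape is more complex than any degree-2 curve.
Next, against the integer gridlines: the curve avoids every integer y-axis point in the box.
Finally, assembling these constraints gives the stated polynomial.

x^3 + 2*x*y^2 + x^2 - 3*x*y + 2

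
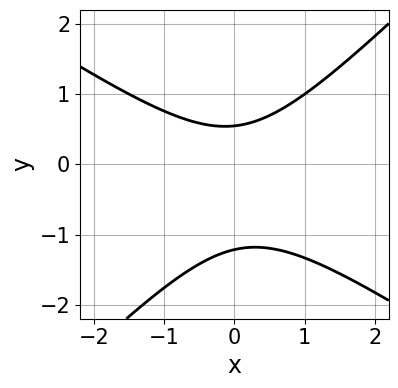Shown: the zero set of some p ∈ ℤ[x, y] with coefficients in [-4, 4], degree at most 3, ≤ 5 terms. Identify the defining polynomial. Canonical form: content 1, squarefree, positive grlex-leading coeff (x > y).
The degree is 2 — the shape is more complex than any degree-1 curve.
Observable constraints: no x-intercept at any integer in the box.
The integer polynomial consistent with all of this is the stated p.

2*x^2 + x*y - 3*y^2 - 2*y + 2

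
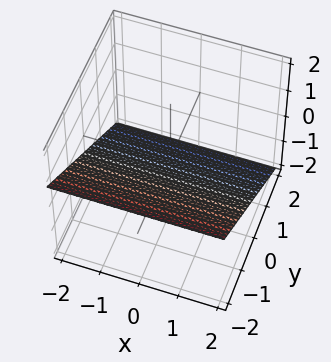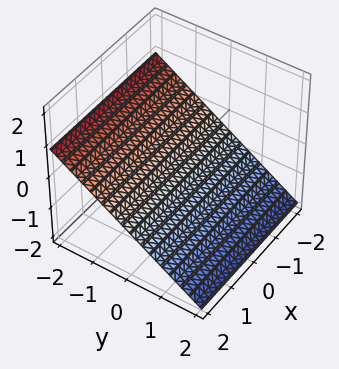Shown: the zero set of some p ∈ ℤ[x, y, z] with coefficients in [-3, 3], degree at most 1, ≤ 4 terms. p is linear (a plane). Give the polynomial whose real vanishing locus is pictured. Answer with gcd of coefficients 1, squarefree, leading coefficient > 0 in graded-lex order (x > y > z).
2*y + 3*z + 2

1. Degree: the surface is flat (a plane), so deg p = 1.
2. From the axis intercepts and sections: it meets the y-axis at y = -1 (among the integer gridlines); it misses every integer gridline on the x-axis.
3. Matching integer coefficients to the picture gives p.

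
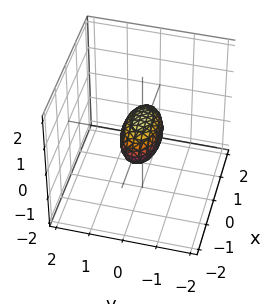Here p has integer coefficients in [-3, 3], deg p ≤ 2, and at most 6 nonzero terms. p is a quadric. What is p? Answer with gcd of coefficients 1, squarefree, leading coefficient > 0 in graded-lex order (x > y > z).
x^2 + 3*y^2 + 2*z^2 - 1

(a) deg p = 2. Bounded and convex; a quadric.
(b) Symmetries: mirror symmetry x ↦ −x ⇒ only even powers of x; it's symmetric under z → −z, forcing even powers of z; the y ↦ −y reflection is a symmetry, so y appears only in even powers.
(c) From the visible intercepts: the x-axis gridline crossings are at x ∈ {-1, 1}.
(d) Putting this together gives p.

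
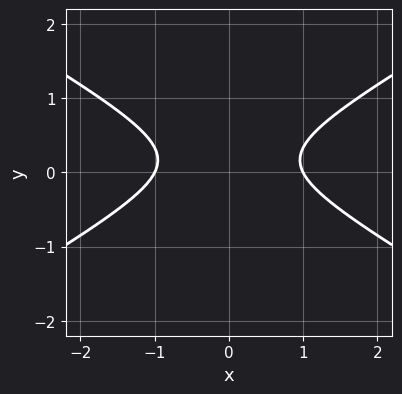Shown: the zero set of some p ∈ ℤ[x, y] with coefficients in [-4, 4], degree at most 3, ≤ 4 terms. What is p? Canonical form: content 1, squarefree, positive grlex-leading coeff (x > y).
1. The degree is 2 — the shape is more complex than any degree-1 curve.
2. Symmetries: the x ↦ −x reflection is a symmetry, so x appears only in even powers.
3. Reading off the gridlines: the curve avoids every integer y-axis point in the box; the x-axis gridline crossings are at x ∈ {-1, 1}.
4. Matching integer coefficients to the picture gives p.

x^2 - 3*y^2 + y - 1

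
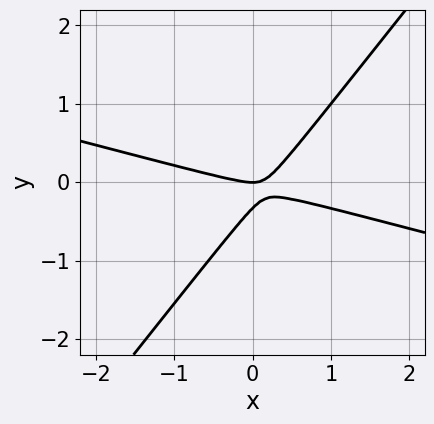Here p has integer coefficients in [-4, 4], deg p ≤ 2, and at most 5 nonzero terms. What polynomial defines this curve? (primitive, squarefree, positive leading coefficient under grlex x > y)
The degree is 2 — no degree-1 curve has this shape.
Observable constraints: it crosses the y-axis at the gridline y = 0; it crosses the x-axis at the gridline x = 0.
Fitting integer coefficients to these (and the overall shape) gives p.

x^2 + 3*x*y - 3*y^2 - y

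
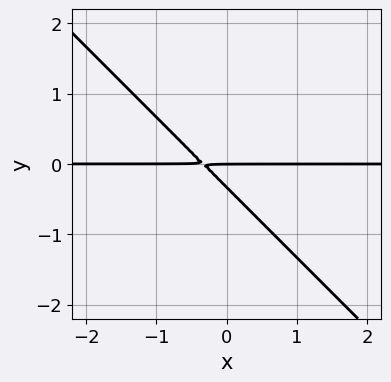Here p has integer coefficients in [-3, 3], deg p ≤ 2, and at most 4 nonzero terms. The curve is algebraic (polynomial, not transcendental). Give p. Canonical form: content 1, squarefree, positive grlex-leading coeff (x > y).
3*x*y + 3*y^2 + y

1. The degree is 2 — the shape is more complex than any degree-1 curve.
2. From the visible intercepts: every point of the x-axis in the box is on the curve; it crosses the y-axis at the gridline y = 0.
3. These observations pin down the coefficients.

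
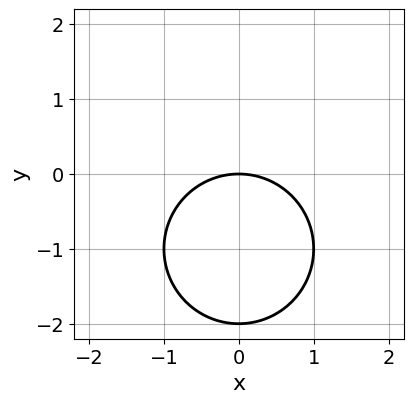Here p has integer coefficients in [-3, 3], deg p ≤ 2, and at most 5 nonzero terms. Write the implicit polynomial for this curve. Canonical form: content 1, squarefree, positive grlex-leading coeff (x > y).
1. deg p = 2.
2. Symmetries: the x ↦ −x reflection is a symmetry, so x appears only in even powers.
3. Reading off the gridlines: the y-axis gridline crossings are at y ∈ {-2, 0}; it meets the x-axis at x = 0 (among the integer gridlines).
4. Solving for integer coefficients yields p as stated.

x^2 + y^2 + 2*y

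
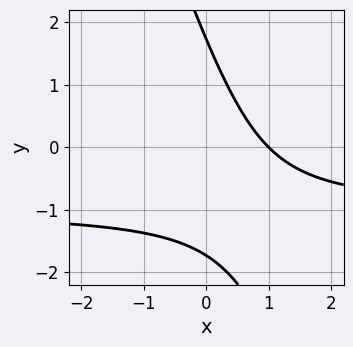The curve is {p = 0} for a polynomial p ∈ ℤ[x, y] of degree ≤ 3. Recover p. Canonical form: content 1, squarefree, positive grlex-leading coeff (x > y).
1. Degree: no degree-1 curve has this shape, so deg p = 2.
2. Reading off the gridlines: one x-axis crossing is at x = 1.
3. Together with the visible shape, these determine p as stated.

3*x*y + y^2 + 3*x - 3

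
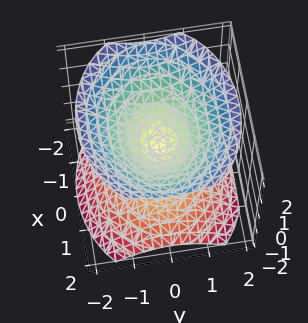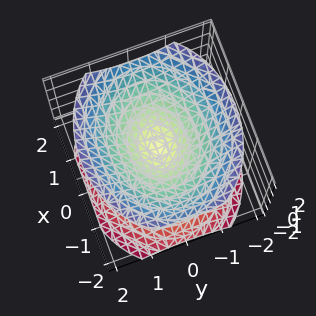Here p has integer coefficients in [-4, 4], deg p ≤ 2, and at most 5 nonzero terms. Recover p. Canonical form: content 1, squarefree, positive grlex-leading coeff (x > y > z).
2*x^2 + 3*y^2 - 3*z^2

(a) There are 2 components. Treating them together as one polynomial.
(b) The degree is 2 — a double cone through the origin; a quadric.
(c) Symmetries: it's symmetric under x → −x, forcing even powers of x; mirror symmetry z ↦ −z ⇒ only even powers of z; mirror symmetry y ↦ −y ⇒ only even powers of y.
(d) From the axis intercepts and sections: it crosses the z-axis at the gridline z = 0; it crosses the x-axis at the gridline x = 0.
(e) The integer polynomial consistent with all of this is the stated p.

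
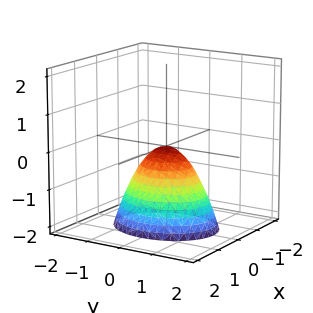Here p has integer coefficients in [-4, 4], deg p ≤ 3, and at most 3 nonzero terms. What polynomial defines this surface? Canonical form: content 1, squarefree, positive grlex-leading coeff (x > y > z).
1. The degree is 2 — a single bowl opening along one axis; a quadric.
2. Symmetries: mirror symmetry x ↦ −x ⇒ only even powers of x; it's symmetric under y → −y, forcing even powers of y.
3. Reading off the gridlines: it meets the x-axis at x = 0 (among the integer gridlines); it crosses the z-axis at the gridline z = 0.
4. These observations pin down the coefficients.

3*x^2 + 2*y^2 + 2*z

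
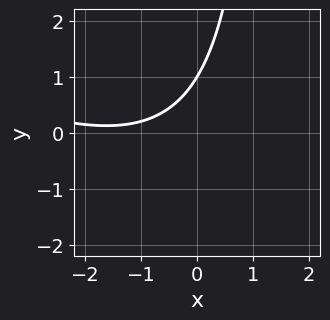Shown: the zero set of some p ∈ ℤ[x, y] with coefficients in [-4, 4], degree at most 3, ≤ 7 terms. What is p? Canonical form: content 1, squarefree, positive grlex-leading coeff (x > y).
x^2 + 2*x*y + 3*x - 3*y + 3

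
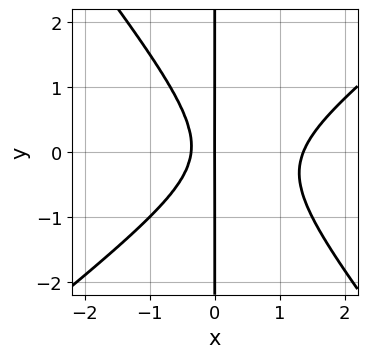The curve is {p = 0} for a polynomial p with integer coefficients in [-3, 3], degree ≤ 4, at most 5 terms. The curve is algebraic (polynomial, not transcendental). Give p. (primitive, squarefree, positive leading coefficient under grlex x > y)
First, degree: the shape is more complex than any degree-2 curve, so deg p = 3.
Next, checking where it meets the axes: the visible y-axis segment lies entirely on the curve; one x-axis crossing is at x = 0.
Finally, together with the visible shape, these determine p as stated.

2*x^3 - x^2*y - 2*x*y^2 - 2*x^2 - x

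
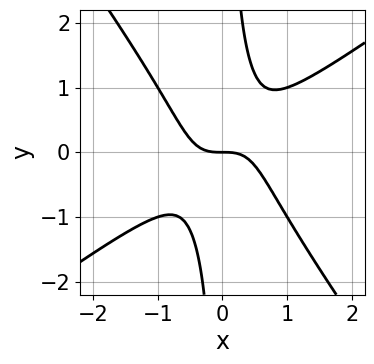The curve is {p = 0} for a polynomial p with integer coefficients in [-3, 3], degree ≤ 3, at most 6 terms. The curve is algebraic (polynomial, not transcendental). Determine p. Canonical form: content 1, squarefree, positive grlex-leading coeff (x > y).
First, degree: a generic line meets the curve in up to 3 points, so deg p = 3.
Next, observable constraints: one y-axis crossing is at y = 0; it crosses the x-axis at the gridline x = 0.
Finally, the integer polynomial consistent with all of this is the stated p.

3*x^3 - 2*x^2*y - 3*x*y^2 + 2*y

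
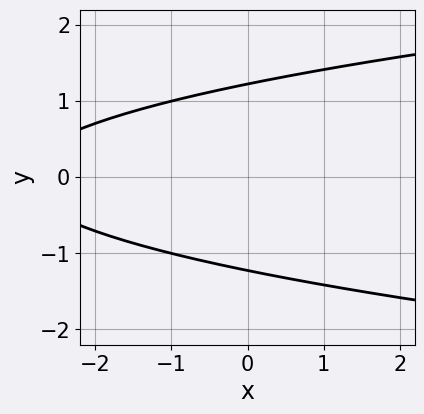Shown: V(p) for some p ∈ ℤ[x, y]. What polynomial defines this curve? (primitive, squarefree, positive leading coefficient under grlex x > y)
First, degree: a generic line meets the curve in up to 2 points, so deg p = 2.
Next, symmetries: mirror symmetry y ↦ −y ⇒ only even powers of y.
Next, from the visible intercepts: no x-intercept at any integer in the box.
Finally, assembling these constraints gives the stated polynomial.

2*y^2 - x - 3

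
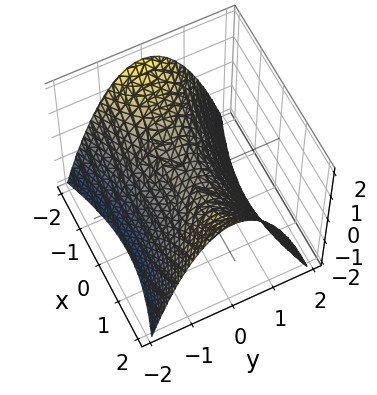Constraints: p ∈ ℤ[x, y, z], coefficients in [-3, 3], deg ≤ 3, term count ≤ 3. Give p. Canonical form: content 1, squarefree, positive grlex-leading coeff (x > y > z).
x^2 - 3*y^2 - 3*z

deg p = 2.
Symmetries: the y ↦ −y reflection is a symmetry, so y appears only in even powers; it's symmetric under x → −x, forcing even powers of x.
Against the integer gridlines: it meets the x-axis at x = 0 (among the integer gridlines); it crosses the z-axis at the gridline z = 0.
Fitting integer coefficients to these (and the overall shape) gives p.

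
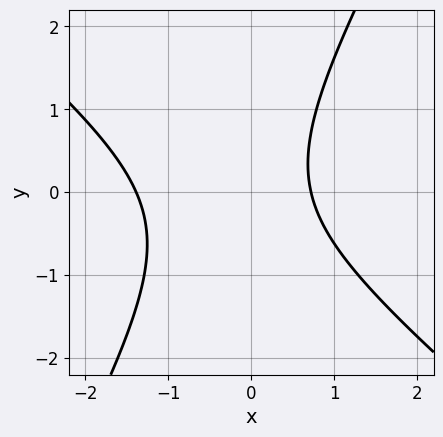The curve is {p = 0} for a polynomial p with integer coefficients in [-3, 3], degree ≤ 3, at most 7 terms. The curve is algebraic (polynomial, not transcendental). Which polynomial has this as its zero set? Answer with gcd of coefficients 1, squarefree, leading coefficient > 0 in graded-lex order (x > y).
3*x^2 + 2*x*y - 2*y^2 + 2*x - 3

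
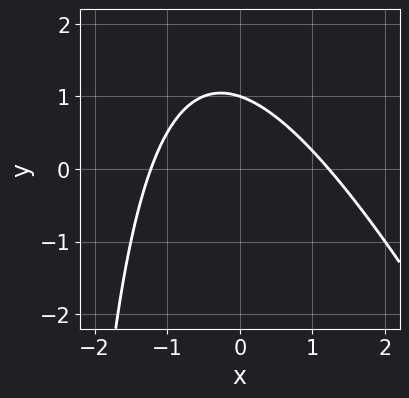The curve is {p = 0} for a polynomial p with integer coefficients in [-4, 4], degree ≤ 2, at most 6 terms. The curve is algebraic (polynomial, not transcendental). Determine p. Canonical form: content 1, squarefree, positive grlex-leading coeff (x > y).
deg p = 2. A generic line meets the curve in up to 2 points.
Against the integer gridlines: it meets the y-axis at y = 1 (among the integer gridlines).
Putting this together gives p.

2*x^2 + x*y + 3*y - 3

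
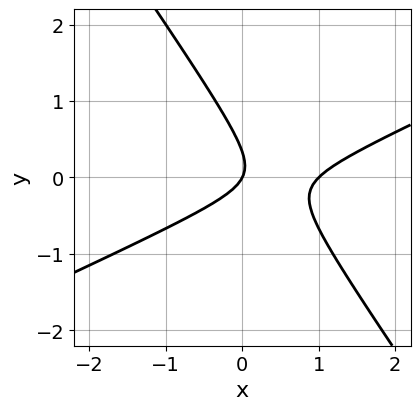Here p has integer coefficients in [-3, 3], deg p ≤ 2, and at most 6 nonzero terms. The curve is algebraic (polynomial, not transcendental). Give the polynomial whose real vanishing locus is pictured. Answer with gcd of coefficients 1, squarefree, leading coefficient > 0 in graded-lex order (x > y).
1. The degree is 2 — a generic line meets the curve in up to 2 points.
2. Checking where it meets the axes: it meets the y-axis at y = 0 (among the integer gridlines); among the integer gridlines, it crosses the x-axis at x ∈ {0, 1}.
3. The integer polynomial consistent with all of this is the stated p.

2*x^2 - 3*x*y - 3*y^2 - 2*x + y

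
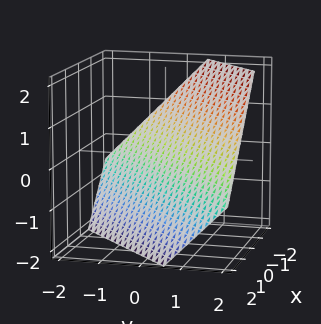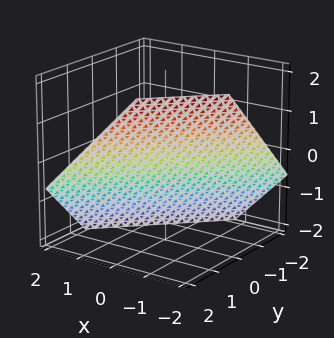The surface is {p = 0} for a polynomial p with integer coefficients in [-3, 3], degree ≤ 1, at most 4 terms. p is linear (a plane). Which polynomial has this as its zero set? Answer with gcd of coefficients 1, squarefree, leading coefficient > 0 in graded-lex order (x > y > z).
3*x - 3*y + 3*z + 2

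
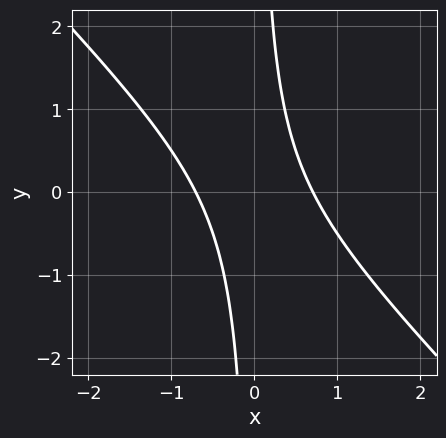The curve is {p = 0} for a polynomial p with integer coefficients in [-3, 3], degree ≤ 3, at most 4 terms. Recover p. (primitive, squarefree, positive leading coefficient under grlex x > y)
2*x^2 + 2*x*y - 1

First, degree: a generic line meets the curve in up to 2 points, so deg p = 2.
Next, reading off the gridlines: it misses every integer gridline on the y-axis.
Finally, the integer polynomial consistent with all of this is the stated p.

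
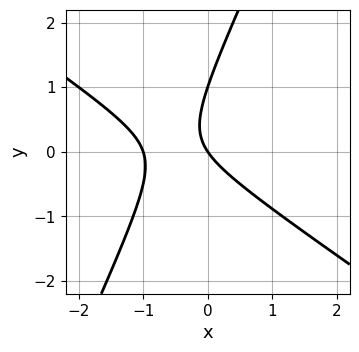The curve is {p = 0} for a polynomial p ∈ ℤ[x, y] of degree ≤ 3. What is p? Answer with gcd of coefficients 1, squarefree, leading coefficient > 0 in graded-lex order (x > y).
Degree: a generic line meets the curve in up to 2 points, so deg p = 2.
Against the integer gridlines: among the integer gridlines, it crosses the x-axis at x ∈ {-1, 0}; among the integer gridlines, it crosses the y-axis at y ∈ {0, 1}.
The integer polynomial consistent with all of this is the stated p.

3*x^2 + 3*x*y - 2*y^2 + 3*x + 2*y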